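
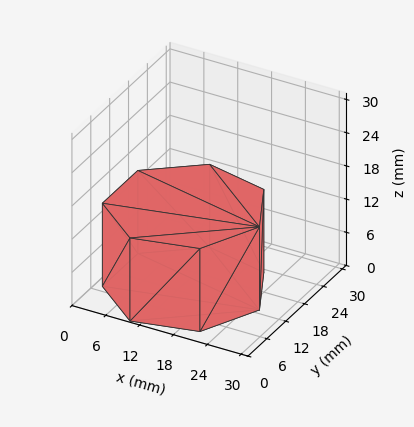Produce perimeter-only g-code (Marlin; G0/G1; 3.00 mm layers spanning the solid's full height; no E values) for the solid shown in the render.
Reading the render: the shape is a regular 7-sided prism (a cylinder approximated with 7 flat sides), circumscribed radius ≈ 13 mm, height ≈ 15 mm (dimensions read to the nearest mm from the axis ticks). For the g-code, the solid's height is divided into equal slices at the stated Δz and each level perimeter traced with G1 moves after a G0 lift.

; perimeter-only toolpath
G21 ; units = mm
G90 ; absolute positioning
G28 ; home
; layer 1
G0 Z3.00
G0 X26.00 Y13.00
G1 X21.11 Y23.16
G1 X10.11 Y25.67
G1 X1.29 Y18.64
G1 X1.29 Y7.36
G1 X10.11 Y0.33
G1 X21.11 Y2.84
G1 X26.00 Y13.00
; layer 2
G0 Z6.00
G0 X26.00 Y13.00
G1 X21.11 Y23.16
G1 X10.11 Y25.67
G1 X1.29 Y18.64
G1 X1.29 Y7.36
G1 X10.11 Y0.33
G1 X21.11 Y2.84
G1 X26.00 Y13.00
; layer 3
G0 Z9.00
G0 X26.00 Y13.00
G1 X21.11 Y23.16
G1 X10.11 Y25.67
G1 X1.29 Y18.64
G1 X1.29 Y7.36
G1 X10.11 Y0.33
G1 X21.11 Y2.84
G1 X26.00 Y13.00
; layer 4
G0 Z12.00
G0 X26.00 Y13.00
G1 X21.11 Y23.16
G1 X10.11 Y25.67
G1 X1.29 Y18.64
G1 X1.29 Y7.36
G1 X10.11 Y0.33
G1 X21.11 Y2.84
G1 X26.00 Y13.00
; layer 5
G0 Z15.00
G0 X26.00 Y13.00
G1 X21.11 Y23.16
G1 X10.11 Y25.67
G1 X1.29 Y18.64
G1 X1.29 Y7.36
G1 X10.11 Y0.33
G1 X21.11 Y2.84
G1 X26.00 Y13.00
M2 ; end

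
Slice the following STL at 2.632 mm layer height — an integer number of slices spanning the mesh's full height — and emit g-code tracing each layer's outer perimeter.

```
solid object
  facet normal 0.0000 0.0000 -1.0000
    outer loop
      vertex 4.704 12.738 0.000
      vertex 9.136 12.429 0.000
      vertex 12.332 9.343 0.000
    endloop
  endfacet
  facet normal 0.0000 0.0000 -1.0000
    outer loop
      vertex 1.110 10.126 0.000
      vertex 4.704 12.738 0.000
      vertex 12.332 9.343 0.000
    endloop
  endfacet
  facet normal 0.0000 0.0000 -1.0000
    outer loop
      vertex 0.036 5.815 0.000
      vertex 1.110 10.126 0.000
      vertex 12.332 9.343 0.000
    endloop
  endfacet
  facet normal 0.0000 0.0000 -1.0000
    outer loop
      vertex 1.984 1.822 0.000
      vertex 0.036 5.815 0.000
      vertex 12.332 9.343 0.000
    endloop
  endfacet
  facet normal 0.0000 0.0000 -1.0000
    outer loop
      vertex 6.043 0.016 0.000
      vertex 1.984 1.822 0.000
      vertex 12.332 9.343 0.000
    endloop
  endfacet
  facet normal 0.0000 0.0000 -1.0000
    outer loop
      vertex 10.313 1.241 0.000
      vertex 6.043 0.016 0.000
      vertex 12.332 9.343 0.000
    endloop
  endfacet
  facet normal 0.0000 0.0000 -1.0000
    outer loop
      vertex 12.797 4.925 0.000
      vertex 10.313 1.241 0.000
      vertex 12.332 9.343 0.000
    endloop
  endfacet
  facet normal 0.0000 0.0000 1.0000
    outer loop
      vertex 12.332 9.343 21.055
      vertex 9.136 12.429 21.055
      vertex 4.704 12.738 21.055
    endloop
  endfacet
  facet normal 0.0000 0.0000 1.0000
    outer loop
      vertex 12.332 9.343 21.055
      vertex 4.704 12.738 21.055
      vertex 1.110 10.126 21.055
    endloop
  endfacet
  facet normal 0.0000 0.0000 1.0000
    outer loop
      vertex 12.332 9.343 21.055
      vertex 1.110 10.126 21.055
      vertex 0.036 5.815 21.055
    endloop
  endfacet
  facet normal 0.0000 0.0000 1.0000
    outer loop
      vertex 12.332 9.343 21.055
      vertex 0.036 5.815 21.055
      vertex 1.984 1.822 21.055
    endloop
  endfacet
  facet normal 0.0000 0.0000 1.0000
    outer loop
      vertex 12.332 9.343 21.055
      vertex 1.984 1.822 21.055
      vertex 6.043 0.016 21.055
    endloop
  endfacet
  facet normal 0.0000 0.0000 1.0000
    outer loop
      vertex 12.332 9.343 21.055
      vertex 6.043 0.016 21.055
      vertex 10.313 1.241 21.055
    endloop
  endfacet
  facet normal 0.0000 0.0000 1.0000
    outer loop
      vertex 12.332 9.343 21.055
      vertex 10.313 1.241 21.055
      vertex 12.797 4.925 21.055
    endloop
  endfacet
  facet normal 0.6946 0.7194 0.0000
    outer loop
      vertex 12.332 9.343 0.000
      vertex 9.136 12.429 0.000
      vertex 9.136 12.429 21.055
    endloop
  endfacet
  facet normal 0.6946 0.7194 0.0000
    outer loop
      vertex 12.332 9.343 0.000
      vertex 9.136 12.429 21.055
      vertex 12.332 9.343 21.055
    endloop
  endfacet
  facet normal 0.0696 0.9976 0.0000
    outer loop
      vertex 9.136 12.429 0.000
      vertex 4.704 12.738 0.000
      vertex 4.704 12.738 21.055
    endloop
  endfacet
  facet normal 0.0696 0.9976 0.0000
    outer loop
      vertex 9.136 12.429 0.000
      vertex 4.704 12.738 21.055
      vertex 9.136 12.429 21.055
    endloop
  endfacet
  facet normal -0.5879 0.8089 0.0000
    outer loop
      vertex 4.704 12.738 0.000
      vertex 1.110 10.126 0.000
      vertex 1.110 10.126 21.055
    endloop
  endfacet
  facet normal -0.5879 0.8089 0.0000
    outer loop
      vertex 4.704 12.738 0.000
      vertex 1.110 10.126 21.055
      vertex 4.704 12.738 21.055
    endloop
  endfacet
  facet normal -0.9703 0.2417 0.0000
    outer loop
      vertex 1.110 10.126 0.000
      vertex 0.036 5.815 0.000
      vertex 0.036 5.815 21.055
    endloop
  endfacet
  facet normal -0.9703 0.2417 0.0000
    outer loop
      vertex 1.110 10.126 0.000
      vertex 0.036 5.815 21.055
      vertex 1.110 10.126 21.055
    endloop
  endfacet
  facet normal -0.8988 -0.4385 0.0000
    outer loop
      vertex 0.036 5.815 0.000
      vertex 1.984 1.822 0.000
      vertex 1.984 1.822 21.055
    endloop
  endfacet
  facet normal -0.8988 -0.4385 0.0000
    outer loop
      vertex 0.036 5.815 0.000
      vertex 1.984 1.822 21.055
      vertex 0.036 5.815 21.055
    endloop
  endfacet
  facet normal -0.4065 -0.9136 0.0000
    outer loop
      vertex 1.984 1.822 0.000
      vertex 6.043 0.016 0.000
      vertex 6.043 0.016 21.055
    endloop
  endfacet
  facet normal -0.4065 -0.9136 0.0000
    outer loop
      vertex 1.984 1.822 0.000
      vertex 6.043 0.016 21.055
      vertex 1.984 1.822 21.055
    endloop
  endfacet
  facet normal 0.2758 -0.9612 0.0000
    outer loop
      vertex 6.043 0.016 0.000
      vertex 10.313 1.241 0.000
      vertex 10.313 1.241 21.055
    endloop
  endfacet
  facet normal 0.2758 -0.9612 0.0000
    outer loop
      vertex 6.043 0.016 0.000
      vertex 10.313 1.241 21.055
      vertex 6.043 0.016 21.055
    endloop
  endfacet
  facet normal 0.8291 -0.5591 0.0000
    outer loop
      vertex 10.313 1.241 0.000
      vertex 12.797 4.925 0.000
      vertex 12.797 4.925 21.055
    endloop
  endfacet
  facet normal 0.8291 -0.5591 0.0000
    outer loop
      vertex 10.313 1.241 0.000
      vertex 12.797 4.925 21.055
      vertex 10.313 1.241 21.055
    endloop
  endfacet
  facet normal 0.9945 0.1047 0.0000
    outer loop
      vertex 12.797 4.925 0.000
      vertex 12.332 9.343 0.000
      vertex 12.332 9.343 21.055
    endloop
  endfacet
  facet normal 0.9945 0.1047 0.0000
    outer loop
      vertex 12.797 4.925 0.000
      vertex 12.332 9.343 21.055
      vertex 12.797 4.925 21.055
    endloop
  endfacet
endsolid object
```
; perimeter-only toolpath
G21 ; units = mm
G90 ; absolute positioning
G28 ; home
; layer 1
G0 Z2.632
G0 X12.332 Y9.343
G1 X9.136 Y12.429
G1 X4.704 Y12.738
G1 X1.110 Y10.126
G1 X0.036 Y5.815
G1 X1.984 Y1.822
G1 X6.043 Y0.016
G1 X10.313 Y1.241
G1 X12.797 Y4.925
G1 X12.332 Y9.343
; layer 2
G0 Z5.264
G0 X12.332 Y9.343
G1 X9.136 Y12.429
G1 X4.704 Y12.738
G1 X1.110 Y10.126
G1 X0.036 Y5.815
G1 X1.984 Y1.822
G1 X6.043 Y0.016
G1 X10.313 Y1.241
G1 X12.797 Y4.925
G1 X12.332 Y9.343
; layer 3
G0 Z7.896
G0 X12.332 Y9.343
G1 X9.136 Y12.429
G1 X4.704 Y12.738
G1 X1.110 Y10.126
G1 X0.036 Y5.815
G1 X1.984 Y1.822
G1 X6.043 Y0.016
G1 X10.313 Y1.241
G1 X12.797 Y4.925
G1 X12.332 Y9.343
; layer 4
G0 Z10.527
G0 X12.332 Y9.343
G1 X9.136 Y12.429
G1 X4.704 Y12.738
G1 X1.110 Y10.126
G1 X0.036 Y5.815
G1 X1.984 Y1.822
G1 X6.043 Y0.016
G1 X10.313 Y1.241
G1 X12.797 Y4.925
G1 X12.332 Y9.343
; layer 5
G0 Z13.159
G0 X12.332 Y9.343
G1 X9.136 Y12.429
G1 X4.704 Y12.738
G1 X1.110 Y10.126
G1 X0.036 Y5.815
G1 X1.984 Y1.822
G1 X6.043 Y0.016
G1 X10.313 Y1.241
G1 X12.797 Y4.925
G1 X12.332 Y9.343
; layer 6
G0 Z15.791
G0 X12.332 Y9.343
G1 X9.136 Y12.429
G1 X4.704 Y12.738
G1 X1.110 Y10.126
G1 X0.036 Y5.815
G1 X1.984 Y1.822
G1 X6.043 Y0.016
G1 X10.313 Y1.241
G1 X12.797 Y4.925
G1 X12.332 Y9.343
; layer 7
G0 Z18.423
G0 X12.332 Y9.343
G1 X9.136 Y12.429
G1 X4.704 Y12.738
G1 X1.110 Y10.126
G1 X0.036 Y5.815
G1 X1.984 Y1.822
G1 X6.043 Y0.016
G1 X10.313 Y1.241
G1 X12.797 Y4.925
G1 X12.332 Y9.343
; layer 8
G0 Z21.055
G0 X12.332 Y9.343
G1 X9.136 Y12.429
G1 X4.704 Y12.738
G1 X1.110 Y10.126
G1 X0.036 Y5.815
G1 X1.984 Y1.822
G1 X6.043 Y0.016
G1 X10.313 Y1.241
G1 X12.797 Y4.925
G1 X12.332 Y9.343
M2 ; end

The solid is a regular 9-sided prism (a cylinder approximated with 9 flat sides), circumscribed radius ≈ 6.5 mm, height ≈ 21.1 mm. Slicing at Δz = 2.632 mm — 8 equal slices spanning the solid's height, so layer i sits at z = i·h/8 — gives 8 non-empty perimeters. Each is a 9-segment closed polygon; G0 lifts to the layer z and rapids to the start vertex, then G1 traces the edges.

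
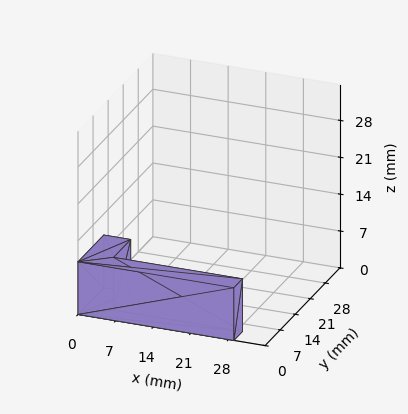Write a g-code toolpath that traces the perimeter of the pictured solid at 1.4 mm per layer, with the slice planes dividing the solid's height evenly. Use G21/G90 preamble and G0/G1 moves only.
Reading the render: the shape is an L-shaped prism: outer 29 × 12 mm, arm thicknesses ≈ 4 mm (horizontal) and 5 mm (vertical), extruded 10 mm in z (dimensions read to the nearest mm from the axis ticks). For the g-code, the solid's height is divided into equal slices at the stated Δz and each level perimeter traced with G1 moves after a G0 lift.

; perimeter-only toolpath
G21 ; units = mm
G90 ; absolute positioning
G28 ; home
; layer 1
G0 Z1.4
G0 X0.0 Y0.0
G1 X29.0 Y0.0
G1 X29.0 Y4.0
G1 X5.0 Y4.0
G1 X5.0 Y12.0
G1 X0.0 Y12.0
G1 X0.0 Y0.0
; layer 2
G0 Z2.9
G0 X0.0 Y0.0
G1 X29.0 Y0.0
G1 X29.0 Y4.0
G1 X5.0 Y4.0
G1 X5.0 Y12.0
G1 X0.0 Y12.0
G1 X0.0 Y0.0
; layer 3
G0 Z4.3
G0 X0.0 Y0.0
G1 X29.0 Y0.0
G1 X29.0 Y4.0
G1 X5.0 Y4.0
G1 X5.0 Y12.0
G1 X0.0 Y12.0
G1 X0.0 Y0.0
; layer 4
G0 Z5.7
G0 X0.0 Y0.0
G1 X29.0 Y0.0
G1 X29.0 Y4.0
G1 X5.0 Y4.0
G1 X5.0 Y12.0
G1 X0.0 Y12.0
G1 X0.0 Y0.0
; layer 5
G0 Z7.1
G0 X0.0 Y0.0
G1 X29.0 Y0.0
G1 X29.0 Y4.0
G1 X5.0 Y4.0
G1 X5.0 Y12.0
G1 X0.0 Y12.0
G1 X0.0 Y0.0
; layer 6
G0 Z8.6
G0 X0.0 Y0.0
G1 X29.0 Y0.0
G1 X29.0 Y4.0
G1 X5.0 Y4.0
G1 X5.0 Y12.0
G1 X0.0 Y12.0
G1 X0.0 Y0.0
; layer 7
G0 Z10.0
G0 X0.0 Y0.0
G1 X29.0 Y0.0
G1 X29.0 Y4.0
G1 X5.0 Y4.0
G1 X5.0 Y12.0
G1 X0.0 Y12.0
G1 X0.0 Y0.0
M2 ; end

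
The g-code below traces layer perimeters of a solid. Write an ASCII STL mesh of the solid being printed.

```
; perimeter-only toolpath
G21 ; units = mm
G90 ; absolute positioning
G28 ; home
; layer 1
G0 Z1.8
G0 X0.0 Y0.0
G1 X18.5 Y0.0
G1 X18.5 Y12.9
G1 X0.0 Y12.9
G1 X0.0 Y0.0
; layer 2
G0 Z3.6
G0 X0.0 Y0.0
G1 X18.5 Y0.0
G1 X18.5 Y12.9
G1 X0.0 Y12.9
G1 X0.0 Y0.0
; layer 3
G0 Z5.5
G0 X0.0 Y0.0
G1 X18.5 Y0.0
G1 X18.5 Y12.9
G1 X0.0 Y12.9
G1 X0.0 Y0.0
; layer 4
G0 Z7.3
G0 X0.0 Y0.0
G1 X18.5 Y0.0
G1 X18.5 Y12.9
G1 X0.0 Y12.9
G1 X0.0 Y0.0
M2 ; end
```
solid part
  facet normal 0.0000 0.0000 -1.0000
    outer loop
      vertex 18.5 12.9 0.0
      vertex 18.5 0.0 0.0
      vertex 0.0 0.0 0.0
    endloop
  endfacet
  facet normal 0.0000 0.0000 -1.0000
    outer loop
      vertex 0.0 12.9 0.0
      vertex 18.5 12.9 0.0
      vertex 0.0 0.0 0.0
    endloop
  endfacet
  facet normal 0.0000 0.0000 1.0000
    outer loop
      vertex 0.0 0.0 7.3
      vertex 18.5 0.0 7.3
      vertex 18.5 12.9 7.3
    endloop
  endfacet
  facet normal 0.0000 0.0000 1.0000
    outer loop
      vertex 0.0 0.0 7.3
      vertex 18.5 12.9 7.3
      vertex 0.0 12.9 7.3
    endloop
  endfacet
  facet normal 0.0000 -1.0000 0.0000
    outer loop
      vertex 0.0 0.0 0.0
      vertex 18.5 0.0 0.0
      vertex 18.5 0.0 7.3
    endloop
  endfacet
  facet normal 0.0000 -1.0000 0.0000
    outer loop
      vertex 0.0 0.0 0.0
      vertex 18.5 0.0 7.3
      vertex 0.0 0.0 7.3
    endloop
  endfacet
  facet normal 0.0000 1.0000 0.0000
    outer loop
      vertex 18.5 12.9 7.3
      vertex 18.5 12.9 0.0
      vertex 0.0 12.9 0.0
    endloop
  endfacet
  facet normal 0.0000 1.0000 0.0000
    outer loop
      vertex 0.0 12.9 7.3
      vertex 18.5 12.9 7.3
      vertex 0.0 12.9 0.0
    endloop
  endfacet
  facet normal -1.0000 0.0000 0.0000
    outer loop
      vertex 0.0 12.9 7.3
      vertex 0.0 12.9 0.0
      vertex 0.0 0.0 0.0
    endloop
  endfacet
  facet normal -1.0000 0.0000 0.0000
    outer loop
      vertex 0.0 0.0 7.3
      vertex 0.0 12.9 7.3
      vertex 0.0 0.0 0.0
    endloop
  endfacet
  facet normal 1.0000 0.0000 0.0000
    outer loop
      vertex 18.5 0.0 0.0
      vertex 18.5 12.9 0.0
      vertex 18.5 12.9 7.3
    endloop
  endfacet
  facet normal 1.0000 0.0000 0.0000
    outer loop
      vertex 18.5 0.0 0.0
      vertex 18.5 12.9 7.3
      vertex 18.5 0.0 7.3
    endloop
  endfacet
endsolid part

The G0 Z moves step by Δz≈1.8 mm. Every layer's G1 loop is the same polygon, so the solid is a straight extrusion of it from z=0 to z≈7.3. Closing with flat bottom and top caps and triangulating gives 12 facets — a rectangular box, roughly 18.5 × 12.9 mm footprint and 7.3 mm tall.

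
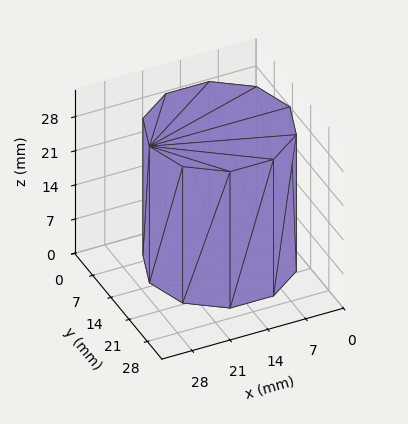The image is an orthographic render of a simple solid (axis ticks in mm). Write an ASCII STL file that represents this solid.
Reading the render: the shape is a regular 10-sided prism (a cylinder approximated with 10 flat sides), circumscribed radius ≈ 13 mm, height ≈ 28 mm (dimensions read to the nearest mm from the axis ticks). For the STL, each face is triangulated and given an outward normal.

solid part
  facet normal 0.0000 0.0000 -1.0000
    outer loop
      vertex 17.017 25.364 0.000
      vertex 23.517 20.641 0.000
      vertex 26.000 13.000 0.000
    endloop
  endfacet
  facet normal 0.0000 0.0000 -1.0000
    outer loop
      vertex 8.983 25.364 0.000
      vertex 17.017 25.364 0.000
      vertex 26.000 13.000 0.000
    endloop
  endfacet
  facet normal 0.0000 0.0000 -1.0000
    outer loop
      vertex 2.483 20.641 0.000
      vertex 8.983 25.364 0.000
      vertex 26.000 13.000 0.000
    endloop
  endfacet
  facet normal 0.0000 0.0000 -1.0000
    outer loop
      vertex 0.000 13.000 0.000
      vertex 2.483 20.641 0.000
      vertex 26.000 13.000 0.000
    endloop
  endfacet
  facet normal 0.0000 0.0000 -1.0000
    outer loop
      vertex 2.483 5.359 0.000
      vertex 0.000 13.000 0.000
      vertex 26.000 13.000 0.000
    endloop
  endfacet
  facet normal 0.0000 0.0000 -1.0000
    outer loop
      vertex 8.983 0.636 0.000
      vertex 2.483 5.359 0.000
      vertex 26.000 13.000 0.000
    endloop
  endfacet
  facet normal 0.0000 0.0000 -1.0000
    outer loop
      vertex 17.017 0.636 0.000
      vertex 8.983 0.636 0.000
      vertex 26.000 13.000 0.000
    endloop
  endfacet
  facet normal 0.0000 0.0000 -1.0000
    outer loop
      vertex 23.517 5.359 0.000
      vertex 17.017 0.636 0.000
      vertex 26.000 13.000 0.000
    endloop
  endfacet
  facet normal 0.0000 0.0000 1.0000
    outer loop
      vertex 26.000 13.000 28.000
      vertex 23.517 20.641 28.000
      vertex 17.017 25.364 28.000
    endloop
  endfacet
  facet normal 0.0000 0.0000 1.0000
    outer loop
      vertex 26.000 13.000 28.000
      vertex 17.017 25.364 28.000
      vertex 8.983 25.364 28.000
    endloop
  endfacet
  facet normal 0.0000 0.0000 1.0000
    outer loop
      vertex 26.000 13.000 28.000
      vertex 8.983 25.364 28.000
      vertex 2.483 20.641 28.000
    endloop
  endfacet
  facet normal 0.0000 0.0000 1.0000
    outer loop
      vertex 26.000 13.000 28.000
      vertex 2.483 20.641 28.000
      vertex 0.000 13.000 28.000
    endloop
  endfacet
  facet normal 0.0000 0.0000 1.0000
    outer loop
      vertex 26.000 13.000 28.000
      vertex 0.000 13.000 28.000
      vertex 2.483 5.359 28.000
    endloop
  endfacet
  facet normal 0.0000 0.0000 1.0000
    outer loop
      vertex 26.000 13.000 28.000
      vertex 2.483 5.359 28.000
      vertex 8.983 0.636 28.000
    endloop
  endfacet
  facet normal 0.0000 0.0000 1.0000
    outer loop
      vertex 26.000 13.000 28.000
      vertex 8.983 0.636 28.000
      vertex 17.017 0.636 28.000
    endloop
  endfacet
  facet normal 0.0000 0.0000 1.0000
    outer loop
      vertex 26.000 13.000 28.000
      vertex 17.017 0.636 28.000
      vertex 23.517 5.359 28.000
    endloop
  endfacet
  facet normal 0.9510 0.3090 0.0000
    outer loop
      vertex 26.000 13.000 0.000
      vertex 23.517 20.641 0.000
      vertex 23.517 20.641 28.000
    endloop
  endfacet
  facet normal 0.9510 0.3090 0.0000
    outer loop
      vertex 26.000 13.000 0.000
      vertex 23.517 20.641 28.000
      vertex 26.000 13.000 28.000
    endloop
  endfacet
  facet normal 0.5878 0.8090 0.0000
    outer loop
      vertex 23.517 20.641 0.000
      vertex 17.017 25.364 0.000
      vertex 17.017 25.364 28.000
    endloop
  endfacet
  facet normal 0.5878 0.8090 0.0000
    outer loop
      vertex 23.517 20.641 0.000
      vertex 17.017 25.364 28.000
      vertex 23.517 20.641 28.000
    endloop
  endfacet
  facet normal 0.0000 1.0000 0.0000
    outer loop
      vertex 17.017 25.364 0.000
      vertex 8.983 25.364 0.000
      vertex 8.983 25.364 28.000
    endloop
  endfacet
  facet normal 0.0000 1.0000 0.0000
    outer loop
      vertex 17.017 25.364 0.000
      vertex 8.983 25.364 28.000
      vertex 17.017 25.364 28.000
    endloop
  endfacet
  facet normal -0.5878 0.8090 0.0000
    outer loop
      vertex 8.983 25.364 0.000
      vertex 2.483 20.641 0.000
      vertex 2.483 20.641 28.000
    endloop
  endfacet
  facet normal -0.5878 0.8090 0.0000
    outer loop
      vertex 8.983 25.364 0.000
      vertex 2.483 20.641 28.000
      vertex 8.983 25.364 28.000
    endloop
  endfacet
  facet normal -0.9510 0.3090 0.0000
    outer loop
      vertex 2.483 20.641 0.000
      vertex 0.000 13.000 0.000
      vertex 0.000 13.000 28.000
    endloop
  endfacet
  facet normal -0.9510 0.3090 0.0000
    outer loop
      vertex 2.483 20.641 0.000
      vertex 0.000 13.000 28.000
      vertex 2.483 20.641 28.000
    endloop
  endfacet
  facet normal -0.9510 -0.3090 0.0000
    outer loop
      vertex 0.000 13.000 0.000
      vertex 2.483 5.359 0.000
      vertex 2.483 5.359 28.000
    endloop
  endfacet
  facet normal -0.9510 -0.3090 0.0000
    outer loop
      vertex 0.000 13.000 0.000
      vertex 2.483 5.359 28.000
      vertex 0.000 13.000 28.000
    endloop
  endfacet
  facet normal -0.5878 -0.8090 0.0000
    outer loop
      vertex 2.483 5.359 0.000
      vertex 8.983 0.636 0.000
      vertex 8.983 0.636 28.000
    endloop
  endfacet
  facet normal -0.5878 -0.8090 0.0000
    outer loop
      vertex 2.483 5.359 0.000
      vertex 8.983 0.636 28.000
      vertex 2.483 5.359 28.000
    endloop
  endfacet
  facet normal 0.0000 -1.0000 0.0000
    outer loop
      vertex 8.983 0.636 0.000
      vertex 17.017 0.636 0.000
      vertex 17.017 0.636 28.000
    endloop
  endfacet
  facet normal 0.0000 -1.0000 0.0000
    outer loop
      vertex 8.983 0.636 0.000
      vertex 17.017 0.636 28.000
      vertex 8.983 0.636 28.000
    endloop
  endfacet
  facet normal 0.5878 -0.8090 0.0000
    outer loop
      vertex 17.017 0.636 0.000
      vertex 23.517 5.359 0.000
      vertex 23.517 5.359 28.000
    endloop
  endfacet
  facet normal 0.5878 -0.8090 0.0000
    outer loop
      vertex 17.017 0.636 0.000
      vertex 23.517 5.359 28.000
      vertex 17.017 0.636 28.000
    endloop
  endfacet
  facet normal 0.9510 -0.3090 0.0000
    outer loop
      vertex 23.517 5.359 0.000
      vertex 26.000 13.000 0.000
      vertex 26.000 13.000 28.000
    endloop
  endfacet
  facet normal 0.9510 -0.3090 0.0000
    outer loop
      vertex 23.517 5.359 0.000
      vertex 26.000 13.000 28.000
      vertex 23.517 5.359 28.000
    endloop
  endfacet
endsolid part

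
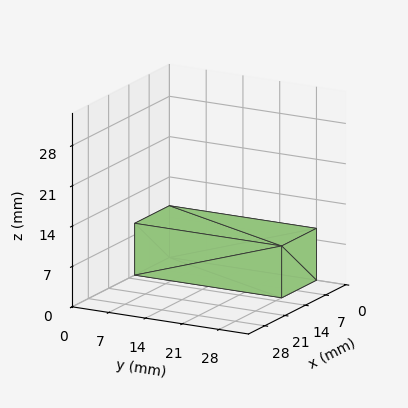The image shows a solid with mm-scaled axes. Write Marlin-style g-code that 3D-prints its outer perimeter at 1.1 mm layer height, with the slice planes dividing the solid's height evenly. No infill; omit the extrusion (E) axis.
Reading the render: the shape is a rectangular box, roughly 12 × 28 mm footprint and 9 mm tall (dimensions read to the nearest mm from the axis ticks). For the g-code, the solid's height is divided into equal slices at the stated Δz and each level perimeter traced with G1 moves after a G0 lift.

; perimeter-only toolpath
G21 ; units = mm
G90 ; absolute positioning
G28 ; home
; layer 1
G0 Z1.1
G0 X0.0 Y0.0
G1 X12.0 Y0.0
G1 X12.0 Y28.0
G1 X0.0 Y28.0
G1 X0.0 Y0.0
; layer 2
G0 Z2.2
G0 X0.0 Y0.0
G1 X12.0 Y0.0
G1 X12.0 Y28.0
G1 X0.0 Y28.0
G1 X0.0 Y0.0
; layer 3
G0 Z3.4
G0 X0.0 Y0.0
G1 X12.0 Y0.0
G1 X12.0 Y28.0
G1 X0.0 Y28.0
G1 X0.0 Y0.0
; layer 4
G0 Z4.5
G0 X0.0 Y0.0
G1 X12.0 Y0.0
G1 X12.0 Y28.0
G1 X0.0 Y28.0
G1 X0.0 Y0.0
; layer 5
G0 Z5.6
G0 X0.0 Y0.0
G1 X12.0 Y0.0
G1 X12.0 Y28.0
G1 X0.0 Y28.0
G1 X0.0 Y0.0
; layer 6
G0 Z6.8
G0 X0.0 Y0.0
G1 X12.0 Y0.0
G1 X12.0 Y28.0
G1 X0.0 Y28.0
G1 X0.0 Y0.0
; layer 7
G0 Z7.9
G0 X0.0 Y0.0
G1 X12.0 Y0.0
G1 X12.0 Y28.0
G1 X0.0 Y28.0
G1 X0.0 Y0.0
; layer 8
G0 Z9.0
G0 X0.0 Y0.0
G1 X12.0 Y0.0
G1 X12.0 Y28.0
G1 X0.0 Y28.0
G1 X0.0 Y0.0
M2 ; end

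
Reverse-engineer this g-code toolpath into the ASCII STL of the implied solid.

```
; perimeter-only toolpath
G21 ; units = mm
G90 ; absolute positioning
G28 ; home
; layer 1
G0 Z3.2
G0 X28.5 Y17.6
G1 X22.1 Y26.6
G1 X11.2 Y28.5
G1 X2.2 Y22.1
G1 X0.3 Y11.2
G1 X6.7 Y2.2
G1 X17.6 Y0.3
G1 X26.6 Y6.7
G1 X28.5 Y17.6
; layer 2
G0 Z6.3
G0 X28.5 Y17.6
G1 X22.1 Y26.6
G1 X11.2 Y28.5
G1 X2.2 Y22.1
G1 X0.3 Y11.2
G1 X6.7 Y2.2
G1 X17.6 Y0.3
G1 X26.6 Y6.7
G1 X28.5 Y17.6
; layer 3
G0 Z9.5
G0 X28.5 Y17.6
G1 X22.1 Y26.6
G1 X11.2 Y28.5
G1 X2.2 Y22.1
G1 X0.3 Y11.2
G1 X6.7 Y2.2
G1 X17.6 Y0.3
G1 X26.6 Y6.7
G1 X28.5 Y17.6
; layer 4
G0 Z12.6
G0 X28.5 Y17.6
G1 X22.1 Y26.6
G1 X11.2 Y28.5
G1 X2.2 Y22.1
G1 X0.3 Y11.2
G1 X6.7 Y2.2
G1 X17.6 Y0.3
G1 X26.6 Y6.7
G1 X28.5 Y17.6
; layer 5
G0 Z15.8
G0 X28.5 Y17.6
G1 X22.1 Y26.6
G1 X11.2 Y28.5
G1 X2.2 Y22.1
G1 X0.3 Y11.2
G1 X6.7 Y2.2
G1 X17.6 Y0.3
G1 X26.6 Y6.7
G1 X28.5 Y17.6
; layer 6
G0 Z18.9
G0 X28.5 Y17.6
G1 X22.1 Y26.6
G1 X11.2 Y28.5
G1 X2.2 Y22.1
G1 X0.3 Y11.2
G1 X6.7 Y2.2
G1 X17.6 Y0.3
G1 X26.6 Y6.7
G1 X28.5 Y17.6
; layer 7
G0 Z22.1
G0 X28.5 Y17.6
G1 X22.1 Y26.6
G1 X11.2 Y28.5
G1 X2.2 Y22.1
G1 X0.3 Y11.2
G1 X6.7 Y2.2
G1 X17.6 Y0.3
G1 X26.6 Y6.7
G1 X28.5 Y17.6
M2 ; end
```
solid part
  facet normal 0.0000 0.0000 -1.0000
    outer loop
      vertex 11.2 28.5 0.0
      vertex 22.1 26.6 0.0
      vertex 28.5 17.6 0.0
    endloop
  endfacet
  facet normal 0.0000 0.0000 -1.0000
    outer loop
      vertex 2.2 22.1 0.0
      vertex 11.2 28.5 0.0
      vertex 28.5 17.6 0.0
    endloop
  endfacet
  facet normal 0.0000 0.0000 -1.0000
    outer loop
      vertex 0.3 11.2 0.0
      vertex 2.2 22.1 0.0
      vertex 28.5 17.6 0.0
    endloop
  endfacet
  facet normal 0.0000 0.0000 -1.0000
    outer loop
      vertex 6.7 2.2 0.0
      vertex 0.3 11.2 0.0
      vertex 28.5 17.6 0.0
    endloop
  endfacet
  facet normal 0.0000 0.0000 -1.0000
    outer loop
      vertex 17.6 0.3 0.0
      vertex 6.7 2.2 0.0
      vertex 28.5 17.6 0.0
    endloop
  endfacet
  facet normal 0.0000 0.0000 -1.0000
    outer loop
      vertex 26.6 6.7 0.0
      vertex 17.6 0.3 0.0
      vertex 28.5 17.6 0.0
    endloop
  endfacet
  facet normal 0.0000 0.0000 1.0000
    outer loop
      vertex 28.5 17.6 22.1
      vertex 22.1 26.6 22.1
      vertex 11.2 28.5 22.1
    endloop
  endfacet
  facet normal 0.0000 0.0000 1.0000
    outer loop
      vertex 28.5 17.6 22.1
      vertex 11.2 28.5 22.1
      vertex 2.2 22.1 22.1
    endloop
  endfacet
  facet normal 0.0000 0.0000 1.0000
    outer loop
      vertex 28.5 17.6 22.1
      vertex 2.2 22.1 22.1
      vertex 0.3 11.2 22.1
    endloop
  endfacet
  facet normal 0.0000 0.0000 1.0000
    outer loop
      vertex 28.5 17.6 22.1
      vertex 0.3 11.2 22.1
      vertex 6.7 2.2 22.1
    endloop
  endfacet
  facet normal 0.0000 0.0000 1.0000
    outer loop
      vertex 28.5 17.6 22.1
      vertex 6.7 2.2 22.1
      vertex 17.6 0.3 22.1
    endloop
  endfacet
  facet normal 0.0000 0.0000 1.0000
    outer loop
      vertex 28.5 17.6 22.1
      vertex 17.6 0.3 22.1
      vertex 26.6 6.7 22.1
    endloop
  endfacet
  facet normal 0.8150 0.5795 0.0000
    outer loop
      vertex 28.5 17.6 0.0
      vertex 22.1 26.6 0.0
      vertex 22.1 26.6 22.1
    endloop
  endfacet
  facet normal 0.8150 0.5795 0.0000
    outer loop
      vertex 28.5 17.6 0.0
      vertex 22.1 26.6 22.1
      vertex 28.5 17.6 22.1
    endloop
  endfacet
  facet normal 0.1717 0.9851 0.0000
    outer loop
      vertex 22.1 26.6 0.0
      vertex 11.2 28.5 0.0
      vertex 11.2 28.5 22.1
    endloop
  endfacet
  facet normal 0.1717 0.9851 0.0000
    outer loop
      vertex 22.1 26.6 0.0
      vertex 11.2 28.5 22.1
      vertex 22.1 26.6 22.1
    endloop
  endfacet
  facet normal -0.5795 0.8150 0.0000
    outer loop
      vertex 11.2 28.5 0.0
      vertex 2.2 22.1 0.0
      vertex 2.2 22.1 22.1
    endloop
  endfacet
  facet normal -0.5795 0.8150 0.0000
    outer loop
      vertex 11.2 28.5 0.0
      vertex 2.2 22.1 22.1
      vertex 11.2 28.5 22.1
    endloop
  endfacet
  facet normal -0.9851 0.1717 0.0000
    outer loop
      vertex 2.2 22.1 0.0
      vertex 0.3 11.2 0.0
      vertex 0.3 11.2 22.1
    endloop
  endfacet
  facet normal -0.9851 0.1717 0.0000
    outer loop
      vertex 2.2 22.1 0.0
      vertex 0.3 11.2 22.1
      vertex 2.2 22.1 22.1
    endloop
  endfacet
  facet normal -0.8150 -0.5795 0.0000
    outer loop
      vertex 0.3 11.2 0.0
      vertex 6.7 2.2 0.0
      vertex 6.7 2.2 22.1
    endloop
  endfacet
  facet normal -0.8150 -0.5795 0.0000
    outer loop
      vertex 0.3 11.2 0.0
      vertex 6.7 2.2 22.1
      vertex 0.3 11.2 22.1
    endloop
  endfacet
  facet normal -0.1717 -0.9851 0.0000
    outer loop
      vertex 6.7 2.2 0.0
      vertex 17.6 0.3 0.0
      vertex 17.6 0.3 22.1
    endloop
  endfacet
  facet normal -0.1717 -0.9851 0.0000
    outer loop
      vertex 6.7 2.2 0.0
      vertex 17.6 0.3 22.1
      vertex 6.7 2.2 22.1
    endloop
  endfacet
  facet normal 0.5795 -0.8150 0.0000
    outer loop
      vertex 17.6 0.3 0.0
      vertex 26.6 6.7 0.0
      vertex 26.6 6.7 22.1
    endloop
  endfacet
  facet normal 0.5795 -0.8150 0.0000
    outer loop
      vertex 17.6 0.3 0.0
      vertex 26.6 6.7 22.1
      vertex 17.6 0.3 22.1
    endloop
  endfacet
  facet normal 0.9851 -0.1717 0.0000
    outer loop
      vertex 26.6 6.7 0.0
      vertex 28.5 17.6 0.0
      vertex 28.5 17.6 22.1
    endloop
  endfacet
  facet normal 0.9851 -0.1717 0.0000
    outer loop
      vertex 26.6 6.7 0.0
      vertex 28.5 17.6 22.1
      vertex 26.6 6.7 22.1
    endloop
  endfacet
endsolid part

The G0 Z moves step by Δz≈3.2 mm. Every layer's G1 loop is the same polygon, so the solid is a straight extrusion of it from z=0 to z≈22.1. Closing with flat bottom and top caps and triangulating gives 28 facets — a regular 8-sided prism (a cylinder approximated with 8 flat sides), circumscribed radius ≈ 14.4 mm, height ≈ 22.1 mm.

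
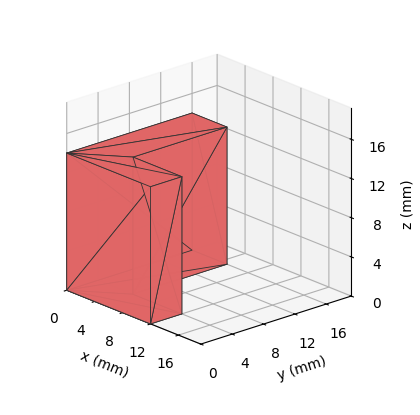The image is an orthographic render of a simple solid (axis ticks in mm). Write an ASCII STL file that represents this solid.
Reading the render: the shape is an L-shaped prism: outer 12 × 16 mm, arm thicknesses ≈ 4 mm (horizontal) and 5 mm (vertical), extruded 14 mm in z (dimensions read to the nearest mm from the axis ticks). For the STL, each face is triangulated and given an outward normal.

solid part
  facet normal 0.0000 0.0000 -1.0000
    outer loop
      vertex 12.000 4.000 0.000
      vertex 12.000 0.000 0.000
      vertex 0.000 0.000 0.000
    endloop
  endfacet
  facet normal 0.0000 0.0000 -1.0000
    outer loop
      vertex 5.000 4.000 0.000
      vertex 12.000 4.000 0.000
      vertex 0.000 0.000 0.000
    endloop
  endfacet
  facet normal 0.0000 0.0000 -1.0000
    outer loop
      vertex 5.000 16.000 0.000
      vertex 5.000 4.000 0.000
      vertex 0.000 0.000 0.000
    endloop
  endfacet
  facet normal 0.0000 0.0000 -1.0000
    outer loop
      vertex 0.000 16.000 0.000
      vertex 5.000 16.000 0.000
      vertex 0.000 0.000 0.000
    endloop
  endfacet
  facet normal 0.0000 0.0000 1.0000
    outer loop
      vertex 0.000 0.000 14.000
      vertex 12.000 0.000 14.000
      vertex 12.000 4.000 14.000
    endloop
  endfacet
  facet normal 0.0000 0.0000 1.0000
    outer loop
      vertex 0.000 0.000 14.000
      vertex 12.000 4.000 14.000
      vertex 5.000 4.000 14.000
    endloop
  endfacet
  facet normal 0.0000 0.0000 1.0000
    outer loop
      vertex 0.000 0.000 14.000
      vertex 5.000 4.000 14.000
      vertex 5.000 16.000 14.000
    endloop
  endfacet
  facet normal 0.0000 0.0000 1.0000
    outer loop
      vertex 0.000 0.000 14.000
      vertex 5.000 16.000 14.000
      vertex 0.000 16.000 14.000
    endloop
  endfacet
  facet normal 0.0000 -1.0000 0.0000
    outer loop
      vertex 0.000 0.000 0.000
      vertex 12.000 0.000 0.000
      vertex 12.000 0.000 14.000
    endloop
  endfacet
  facet normal 0.0000 -1.0000 0.0000
    outer loop
      vertex 0.000 0.000 0.000
      vertex 12.000 0.000 14.000
      vertex 0.000 0.000 14.000
    endloop
  endfacet
  facet normal 1.0000 0.0000 0.0000
    outer loop
      vertex 12.000 0.000 0.000
      vertex 12.000 4.000 0.000
      vertex 12.000 4.000 14.000
    endloop
  endfacet
  facet normal 1.0000 0.0000 0.0000
    outer loop
      vertex 12.000 0.000 0.000
      vertex 12.000 4.000 14.000
      vertex 12.000 0.000 14.000
    endloop
  endfacet
  facet normal 0.0000 1.0000 0.0000
    outer loop
      vertex 12.000 4.000 0.000
      vertex 5.000 4.000 0.000
      vertex 5.000 4.000 14.000
    endloop
  endfacet
  facet normal 0.0000 1.0000 0.0000
    outer loop
      vertex 12.000 4.000 0.000
      vertex 5.000 4.000 14.000
      vertex 12.000 4.000 14.000
    endloop
  endfacet
  facet normal 1.0000 0.0000 0.0000
    outer loop
      vertex 5.000 4.000 0.000
      vertex 5.000 16.000 0.000
      vertex 5.000 16.000 14.000
    endloop
  endfacet
  facet normal 1.0000 0.0000 0.0000
    outer loop
      vertex 5.000 4.000 0.000
      vertex 5.000 16.000 14.000
      vertex 5.000 4.000 14.000
    endloop
  endfacet
  facet normal 0.0000 1.0000 0.0000
    outer loop
      vertex 5.000 16.000 0.000
      vertex 0.000 16.000 0.000
      vertex 0.000 16.000 14.000
    endloop
  endfacet
  facet normal 0.0000 1.0000 0.0000
    outer loop
      vertex 5.000 16.000 0.000
      vertex 0.000 16.000 14.000
      vertex 5.000 16.000 14.000
    endloop
  endfacet
  facet normal -1.0000 0.0000 0.0000
    outer loop
      vertex 0.000 16.000 0.000
      vertex 0.000 0.000 0.000
      vertex 0.000 0.000 14.000
    endloop
  endfacet
  facet normal -1.0000 0.0000 0.0000
    outer loop
      vertex 0.000 16.000 0.000
      vertex 0.000 0.000 14.000
      vertex 0.000 16.000 14.000
    endloop
  endfacet
endsolid part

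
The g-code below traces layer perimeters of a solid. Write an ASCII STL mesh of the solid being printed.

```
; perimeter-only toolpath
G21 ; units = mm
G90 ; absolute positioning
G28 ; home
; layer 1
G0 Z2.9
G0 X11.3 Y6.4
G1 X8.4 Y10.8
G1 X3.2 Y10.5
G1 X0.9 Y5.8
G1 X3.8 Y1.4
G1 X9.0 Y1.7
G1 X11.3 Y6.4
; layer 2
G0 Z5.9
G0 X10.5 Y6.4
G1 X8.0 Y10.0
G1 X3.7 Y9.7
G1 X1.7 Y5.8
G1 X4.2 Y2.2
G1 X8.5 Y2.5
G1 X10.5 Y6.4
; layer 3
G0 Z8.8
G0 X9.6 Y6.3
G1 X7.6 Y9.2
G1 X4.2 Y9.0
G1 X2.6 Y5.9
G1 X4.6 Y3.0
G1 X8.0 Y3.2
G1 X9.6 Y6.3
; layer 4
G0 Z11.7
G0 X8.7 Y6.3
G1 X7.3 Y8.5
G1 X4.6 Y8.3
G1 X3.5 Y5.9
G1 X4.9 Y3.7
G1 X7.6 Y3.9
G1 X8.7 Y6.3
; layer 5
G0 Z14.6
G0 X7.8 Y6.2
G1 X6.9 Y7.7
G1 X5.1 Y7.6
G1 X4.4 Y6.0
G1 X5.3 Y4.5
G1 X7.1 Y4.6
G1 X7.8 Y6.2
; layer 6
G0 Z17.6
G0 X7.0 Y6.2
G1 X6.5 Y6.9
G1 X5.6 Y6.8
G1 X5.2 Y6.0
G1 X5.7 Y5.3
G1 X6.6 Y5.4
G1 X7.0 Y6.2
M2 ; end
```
solid part
  facet normal 0.0000 0.0000 -1.0000
    outer loop
      vertex 2.7 11.2 0.0
      vertex 8.8 11.6 0.0
      vertex 12.2 6.5 0.0
    endloop
  endfacet
  facet normal 0.0000 0.0000 -1.0000
    outer loop
      vertex 0.0 5.7 0.0
      vertex 2.7 11.2 0.0
      vertex 12.2 6.5 0.0
    endloop
  endfacet
  facet normal 0.0000 0.0000 -1.0000
    outer loop
      vertex 3.4 0.6 0.0
      vertex 0.0 5.7 0.0
      vertex 12.2 6.5 0.0
    endloop
  endfacet
  facet normal 0.0000 0.0000 -1.0000
    outer loop
      vertex 9.5 1.0 0.0
      vertex 3.4 0.6 0.0
      vertex 12.2 6.5 0.0
    endloop
  endfacet
  facet normal 0.8056 0.5371 0.2502
    outer loop
      vertex 12.2 6.5 0.0
      vertex 8.8 11.6 0.0
      vertex 6.1 6.1 20.5
    endloop
  endfacet
  facet normal -0.0633 0.9660 0.2508
    outer loop
      vertex 8.8 11.6 0.0
      vertex 2.7 11.2 0.0
      vertex 6.1 6.1 20.5
    endloop
  endfacet
  facet normal -0.8691 0.4266 0.2503
    outer loop
      vertex 2.7 11.2 0.0
      vertex 0.0 5.7 0.0
      vertex 6.1 6.1 20.5
    endloop
  endfacet
  facet normal -0.8056 -0.5371 0.2502
    outer loop
      vertex 0.0 5.7 0.0
      vertex 3.4 0.6 0.0
      vertex 6.1 6.1 20.5
    endloop
  endfacet
  facet normal 0.0633 -0.9660 0.2508
    outer loop
      vertex 3.4 0.6 0.0
      vertex 9.5 1.0 0.0
      vertex 6.1 6.1 20.5
    endloop
  endfacet
  facet normal 0.8691 -0.4266 0.2503
    outer loop
      vertex 9.5 1.0 0.0
      vertex 12.2 6.5 0.0
      vertex 6.1 6.1 20.5
    endloop
  endfacet
endsolid part

The G0 Z moves step by Δz≈2.9 mm. The G1 loops shrink linearly with z, so the solid tapers from its base footprint up to z≈20.5. Closing with a flat bottom cap and the tapered top and triangulating gives 10 facets — a regular 6-sided pyramid, base circumscribed radius ≈ 6.1 mm, apex at z ≈ 20.5 mm.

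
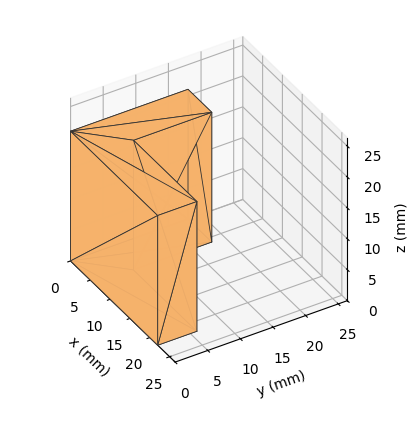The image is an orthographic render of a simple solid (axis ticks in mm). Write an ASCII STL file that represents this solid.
Reading the render: the shape is an L-shaped prism: outer 22 × 18 mm, arm thicknesses ≈ 6 mm (horizontal) and 6 mm (vertical), extruded 21 mm in z (dimensions read to the nearest mm from the axis ticks). For the STL, each face is triangulated and given an outward normal.

solid part
  facet normal 0.0000 0.0000 -1.0000
    outer loop
      vertex 22.0 6.0 0.0
      vertex 22.0 0.0 0.0
      vertex 0.0 0.0 0.0
    endloop
  endfacet
  facet normal 0.0000 0.0000 -1.0000
    outer loop
      vertex 6.0 6.0 0.0
      vertex 22.0 6.0 0.0
      vertex 0.0 0.0 0.0
    endloop
  endfacet
  facet normal 0.0000 0.0000 -1.0000
    outer loop
      vertex 6.0 18.0 0.0
      vertex 6.0 6.0 0.0
      vertex 0.0 0.0 0.0
    endloop
  endfacet
  facet normal 0.0000 0.0000 -1.0000
    outer loop
      vertex 0.0 18.0 0.0
      vertex 6.0 18.0 0.0
      vertex 0.0 0.0 0.0
    endloop
  endfacet
  facet normal 0.0000 0.0000 1.0000
    outer loop
      vertex 0.0 0.0 21.0
      vertex 22.0 0.0 21.0
      vertex 22.0 6.0 21.0
    endloop
  endfacet
  facet normal 0.0000 0.0000 1.0000
    outer loop
      vertex 0.0 0.0 21.0
      vertex 22.0 6.0 21.0
      vertex 6.0 6.0 21.0
    endloop
  endfacet
  facet normal 0.0000 0.0000 1.0000
    outer loop
      vertex 0.0 0.0 21.0
      vertex 6.0 6.0 21.0
      vertex 6.0 18.0 21.0
    endloop
  endfacet
  facet normal 0.0000 0.0000 1.0000
    outer loop
      vertex 0.0 0.0 21.0
      vertex 6.0 18.0 21.0
      vertex 0.0 18.0 21.0
    endloop
  endfacet
  facet normal 0.0000 -1.0000 0.0000
    outer loop
      vertex 0.0 0.0 0.0
      vertex 22.0 0.0 0.0
      vertex 22.0 0.0 21.0
    endloop
  endfacet
  facet normal 0.0000 -1.0000 0.0000
    outer loop
      vertex 0.0 0.0 0.0
      vertex 22.0 0.0 21.0
      vertex 0.0 0.0 21.0
    endloop
  endfacet
  facet normal 1.0000 0.0000 0.0000
    outer loop
      vertex 22.0 0.0 0.0
      vertex 22.0 6.0 0.0
      vertex 22.0 6.0 21.0
    endloop
  endfacet
  facet normal 1.0000 0.0000 0.0000
    outer loop
      vertex 22.0 0.0 0.0
      vertex 22.0 6.0 21.0
      vertex 22.0 0.0 21.0
    endloop
  endfacet
  facet normal 0.0000 1.0000 0.0000
    outer loop
      vertex 22.0 6.0 0.0
      vertex 6.0 6.0 0.0
      vertex 6.0 6.0 21.0
    endloop
  endfacet
  facet normal 0.0000 1.0000 0.0000
    outer loop
      vertex 22.0 6.0 0.0
      vertex 6.0 6.0 21.0
      vertex 22.0 6.0 21.0
    endloop
  endfacet
  facet normal 1.0000 0.0000 0.0000
    outer loop
      vertex 6.0 6.0 0.0
      vertex 6.0 18.0 0.0
      vertex 6.0 18.0 21.0
    endloop
  endfacet
  facet normal 1.0000 0.0000 0.0000
    outer loop
      vertex 6.0 6.0 0.0
      vertex 6.0 18.0 21.0
      vertex 6.0 6.0 21.0
    endloop
  endfacet
  facet normal 0.0000 1.0000 0.0000
    outer loop
      vertex 6.0 18.0 0.0
      vertex 0.0 18.0 0.0
      vertex 0.0 18.0 21.0
    endloop
  endfacet
  facet normal 0.0000 1.0000 0.0000
    outer loop
      vertex 6.0 18.0 0.0
      vertex 0.0 18.0 21.0
      vertex 6.0 18.0 21.0
    endloop
  endfacet
  facet normal -1.0000 0.0000 0.0000
    outer loop
      vertex 0.0 18.0 0.0
      vertex 0.0 0.0 0.0
      vertex 0.0 0.0 21.0
    endloop
  endfacet
  facet normal -1.0000 0.0000 0.0000
    outer loop
      vertex 0.0 18.0 0.0
      vertex 0.0 0.0 21.0
      vertex 0.0 18.0 21.0
    endloop
  endfacet
endsolid part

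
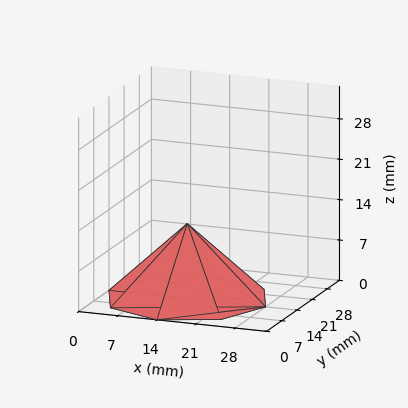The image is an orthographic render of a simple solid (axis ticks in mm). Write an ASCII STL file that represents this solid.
Reading the render: the shape is a regular 8-sided pyramid, base circumscribed radius ≈ 14 mm, apex at z ≈ 13 mm (dimensions read to the nearest mm from the axis ticks). For the STL, each face is triangulated and given an outward normal.

solid part
  facet normal 0.0000 0.0000 -1.0000
    outer loop
      vertex 14.0 28.0 0.0
      vertex 23.9 23.9 0.0
      vertex 28.0 14.0 0.0
    endloop
  endfacet
  facet normal 0.0000 0.0000 -1.0000
    outer loop
      vertex 4.1 23.9 0.0
      vertex 14.0 28.0 0.0
      vertex 28.0 14.0 0.0
    endloop
  endfacet
  facet normal 0.0000 0.0000 -1.0000
    outer loop
      vertex 0.0 14.0 0.0
      vertex 4.1 23.9 0.0
      vertex 28.0 14.0 0.0
    endloop
  endfacet
  facet normal 0.0000 0.0000 -1.0000
    outer loop
      vertex 4.1 4.1 0.0
      vertex 0.0 14.0 0.0
      vertex 28.0 14.0 0.0
    endloop
  endfacet
  facet normal 0.0000 0.0000 -1.0000
    outer loop
      vertex 14.0 0.0 0.0
      vertex 4.1 4.1 0.0
      vertex 28.0 14.0 0.0
    endloop
  endfacet
  facet normal 0.0000 0.0000 -1.0000
    outer loop
      vertex 23.9 4.1 0.0
      vertex 14.0 0.0 0.0
      vertex 28.0 14.0 0.0
    endloop
  endfacet
  facet normal 0.6549 0.2712 0.7053
    outer loop
      vertex 28.0 14.0 0.0
      vertex 23.9 23.9 0.0
      vertex 14.0 14.0 13.0
    endloop
  endfacet
  facet normal 0.2712 0.6549 0.7053
    outer loop
      vertex 23.9 23.9 0.0
      vertex 14.0 28.0 0.0
      vertex 14.0 14.0 13.0
    endloop
  endfacet
  facet normal -0.2712 0.6549 0.7053
    outer loop
      vertex 14.0 28.0 0.0
      vertex 4.1 23.9 0.0
      vertex 14.0 14.0 13.0
    endloop
  endfacet
  facet normal -0.6549 0.2712 0.7053
    outer loop
      vertex 4.1 23.9 0.0
      vertex 0.0 14.0 0.0
      vertex 14.0 14.0 13.0
    endloop
  endfacet
  facet normal -0.6549 -0.2712 0.7053
    outer loop
      vertex 0.0 14.0 0.0
      vertex 4.1 4.1 0.0
      vertex 14.0 14.0 13.0
    endloop
  endfacet
  facet normal -0.2712 -0.6549 0.7053
    outer loop
      vertex 4.1 4.1 0.0
      vertex 14.0 0.0 0.0
      vertex 14.0 14.0 13.0
    endloop
  endfacet
  facet normal 0.2712 -0.6549 0.7053
    outer loop
      vertex 14.0 0.0 0.0
      vertex 23.9 4.1 0.0
      vertex 14.0 14.0 13.0
    endloop
  endfacet
  facet normal 0.6549 -0.2712 0.7053
    outer loop
      vertex 23.9 4.1 0.0
      vertex 28.0 14.0 0.0
      vertex 14.0 14.0 13.0
    endloop
  endfacet
endsolid part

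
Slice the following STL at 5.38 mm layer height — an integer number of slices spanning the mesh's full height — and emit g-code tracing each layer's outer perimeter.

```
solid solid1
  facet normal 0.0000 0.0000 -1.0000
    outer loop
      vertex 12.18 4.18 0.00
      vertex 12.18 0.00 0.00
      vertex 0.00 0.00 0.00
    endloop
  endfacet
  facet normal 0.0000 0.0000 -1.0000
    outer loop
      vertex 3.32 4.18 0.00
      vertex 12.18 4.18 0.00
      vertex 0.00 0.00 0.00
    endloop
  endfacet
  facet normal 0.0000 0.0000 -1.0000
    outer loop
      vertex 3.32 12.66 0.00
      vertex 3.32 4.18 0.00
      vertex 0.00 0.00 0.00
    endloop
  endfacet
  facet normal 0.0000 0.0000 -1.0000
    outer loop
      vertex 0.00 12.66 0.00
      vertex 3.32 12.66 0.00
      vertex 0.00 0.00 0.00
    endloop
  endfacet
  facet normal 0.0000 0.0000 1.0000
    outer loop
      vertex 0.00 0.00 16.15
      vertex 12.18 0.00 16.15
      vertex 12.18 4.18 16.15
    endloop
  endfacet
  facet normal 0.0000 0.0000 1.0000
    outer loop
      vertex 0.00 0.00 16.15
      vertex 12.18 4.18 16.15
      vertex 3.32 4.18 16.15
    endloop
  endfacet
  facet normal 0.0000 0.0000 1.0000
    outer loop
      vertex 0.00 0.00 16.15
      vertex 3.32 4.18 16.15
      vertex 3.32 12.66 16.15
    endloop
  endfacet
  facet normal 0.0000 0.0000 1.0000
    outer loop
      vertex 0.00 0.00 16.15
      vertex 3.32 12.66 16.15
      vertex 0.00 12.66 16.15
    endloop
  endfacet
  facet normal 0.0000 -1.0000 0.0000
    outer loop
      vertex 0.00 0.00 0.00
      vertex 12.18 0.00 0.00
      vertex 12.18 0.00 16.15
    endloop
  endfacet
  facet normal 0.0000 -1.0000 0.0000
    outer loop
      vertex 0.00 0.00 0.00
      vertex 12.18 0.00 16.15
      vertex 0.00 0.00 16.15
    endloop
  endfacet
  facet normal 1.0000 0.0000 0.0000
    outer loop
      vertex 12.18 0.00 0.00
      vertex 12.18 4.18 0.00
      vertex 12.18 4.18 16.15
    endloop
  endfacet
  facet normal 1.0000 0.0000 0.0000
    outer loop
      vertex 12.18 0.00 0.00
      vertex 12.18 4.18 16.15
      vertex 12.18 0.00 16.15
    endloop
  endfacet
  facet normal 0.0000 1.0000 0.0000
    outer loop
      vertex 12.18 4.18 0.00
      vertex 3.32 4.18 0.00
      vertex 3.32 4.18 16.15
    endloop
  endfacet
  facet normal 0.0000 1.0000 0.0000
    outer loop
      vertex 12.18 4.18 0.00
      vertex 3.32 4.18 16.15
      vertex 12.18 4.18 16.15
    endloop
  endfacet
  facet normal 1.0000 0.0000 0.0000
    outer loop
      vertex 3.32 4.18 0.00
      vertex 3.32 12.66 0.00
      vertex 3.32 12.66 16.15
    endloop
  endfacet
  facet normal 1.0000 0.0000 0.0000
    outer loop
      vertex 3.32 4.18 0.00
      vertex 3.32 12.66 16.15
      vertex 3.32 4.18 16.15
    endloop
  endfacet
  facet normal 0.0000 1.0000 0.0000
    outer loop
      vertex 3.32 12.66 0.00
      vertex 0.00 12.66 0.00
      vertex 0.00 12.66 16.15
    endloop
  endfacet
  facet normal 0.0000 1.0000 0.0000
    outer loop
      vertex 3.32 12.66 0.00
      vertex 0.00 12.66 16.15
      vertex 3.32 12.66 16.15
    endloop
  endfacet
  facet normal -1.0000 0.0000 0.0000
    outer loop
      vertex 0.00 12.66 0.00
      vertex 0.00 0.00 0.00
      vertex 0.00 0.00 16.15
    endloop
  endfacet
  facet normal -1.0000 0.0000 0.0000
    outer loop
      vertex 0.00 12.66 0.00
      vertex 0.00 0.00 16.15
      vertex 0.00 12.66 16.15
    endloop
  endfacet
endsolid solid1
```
; perimeter-only toolpath
G21 ; units = mm
G90 ; absolute positioning
G28 ; home
; layer 1
G0 Z5.38
G0 X0.00 Y0.00
G1 X12.18 Y0.00
G1 X12.18 Y4.18
G1 X3.32 Y4.18
G1 X3.32 Y12.66
G1 X0.00 Y12.66
G1 X0.00 Y0.00
; layer 2
G0 Z10.77
G0 X0.00 Y0.00
G1 X12.18 Y0.00
G1 X12.18 Y4.18
G1 X3.32 Y4.18
G1 X3.32 Y12.66
G1 X0.00 Y12.66
G1 X0.00 Y0.00
; layer 3
G0 Z16.15
G0 X0.00 Y0.00
G1 X12.18 Y0.00
G1 X12.18 Y4.18
G1 X3.32 Y4.18
G1 X3.32 Y12.66
G1 X0.00 Y12.66
G1 X0.00 Y0.00
M2 ; end

The solid is an L-shaped prism: outer 12.2 × 12.7 mm, arm thicknesses ≈ 4.18 mm (horizontal) and 3.32 mm (vertical), extruded 16.1 mm in z. Slicing at Δz = 5.38 mm — 3 equal slices spanning the solid's height, so layer i sits at z = i·h/3 — gives 3 non-empty perimeters. Each is a 6-segment closed polygon; G0 lifts to the layer z and rapids to the start vertex, then G1 traces the edges.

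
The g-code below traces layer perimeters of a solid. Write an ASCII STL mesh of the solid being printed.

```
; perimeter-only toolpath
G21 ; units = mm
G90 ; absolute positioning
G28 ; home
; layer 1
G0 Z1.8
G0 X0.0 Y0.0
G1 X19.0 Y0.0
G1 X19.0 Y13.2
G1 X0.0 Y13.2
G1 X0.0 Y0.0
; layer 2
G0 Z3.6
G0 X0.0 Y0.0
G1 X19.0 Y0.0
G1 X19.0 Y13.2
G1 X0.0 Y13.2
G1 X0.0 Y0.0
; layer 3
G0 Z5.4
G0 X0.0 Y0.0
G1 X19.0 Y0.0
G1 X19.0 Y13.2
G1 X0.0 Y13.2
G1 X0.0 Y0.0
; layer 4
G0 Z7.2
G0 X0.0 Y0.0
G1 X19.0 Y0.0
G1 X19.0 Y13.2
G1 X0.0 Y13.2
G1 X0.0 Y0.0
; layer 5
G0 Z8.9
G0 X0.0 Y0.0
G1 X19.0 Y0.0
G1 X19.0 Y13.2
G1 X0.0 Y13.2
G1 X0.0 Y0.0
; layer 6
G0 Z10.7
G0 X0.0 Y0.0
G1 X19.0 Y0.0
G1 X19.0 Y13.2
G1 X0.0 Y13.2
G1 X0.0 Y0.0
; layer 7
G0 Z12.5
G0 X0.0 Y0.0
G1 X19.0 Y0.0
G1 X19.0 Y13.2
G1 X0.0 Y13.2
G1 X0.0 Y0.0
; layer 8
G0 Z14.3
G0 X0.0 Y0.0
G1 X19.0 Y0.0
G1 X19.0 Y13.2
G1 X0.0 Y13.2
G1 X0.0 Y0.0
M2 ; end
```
solid part
  facet normal 0.0000 0.0000 -1.0000
    outer loop
      vertex 19.0 13.2 0.0
      vertex 19.0 0.0 0.0
      vertex 0.0 0.0 0.0
    endloop
  endfacet
  facet normal 0.0000 0.0000 -1.0000
    outer loop
      vertex 0.0 13.2 0.0
      vertex 19.0 13.2 0.0
      vertex 0.0 0.0 0.0
    endloop
  endfacet
  facet normal 0.0000 0.0000 1.0000
    outer loop
      vertex 0.0 0.0 14.3
      vertex 19.0 0.0 14.3
      vertex 19.0 13.2 14.3
    endloop
  endfacet
  facet normal 0.0000 0.0000 1.0000
    outer loop
      vertex 0.0 0.0 14.3
      vertex 19.0 13.2 14.3
      vertex 0.0 13.2 14.3
    endloop
  endfacet
  facet normal 0.0000 -1.0000 0.0000
    outer loop
      vertex 0.0 0.0 0.0
      vertex 19.0 0.0 0.0
      vertex 19.0 0.0 14.3
    endloop
  endfacet
  facet normal 0.0000 -1.0000 0.0000
    outer loop
      vertex 0.0 0.0 0.0
      vertex 19.0 0.0 14.3
      vertex 0.0 0.0 14.3
    endloop
  endfacet
  facet normal 0.0000 1.0000 0.0000
    outer loop
      vertex 19.0 13.2 14.3
      vertex 19.0 13.2 0.0
      vertex 0.0 13.2 0.0
    endloop
  endfacet
  facet normal 0.0000 1.0000 0.0000
    outer loop
      vertex 0.0 13.2 14.3
      vertex 19.0 13.2 14.3
      vertex 0.0 13.2 0.0
    endloop
  endfacet
  facet normal -1.0000 0.0000 0.0000
    outer loop
      vertex 0.0 13.2 14.3
      vertex 0.0 13.2 0.0
      vertex 0.0 0.0 0.0
    endloop
  endfacet
  facet normal -1.0000 0.0000 0.0000
    outer loop
      vertex 0.0 0.0 14.3
      vertex 0.0 13.2 14.3
      vertex 0.0 0.0 0.0
    endloop
  endfacet
  facet normal 1.0000 0.0000 0.0000
    outer loop
      vertex 19.0 0.0 0.0
      vertex 19.0 13.2 0.0
      vertex 19.0 13.2 14.3
    endloop
  endfacet
  facet normal 1.0000 0.0000 0.0000
    outer loop
      vertex 19.0 0.0 0.0
      vertex 19.0 13.2 14.3
      vertex 19.0 0.0 14.3
    endloop
  endfacet
endsolid part

The G0 Z moves step by Δz≈1.8 mm. Every layer's G1 loop is the same polygon, so the solid is a straight extrusion of it from z=0 to z≈14.3. Closing with flat bottom and top caps and triangulating gives 12 facets — a rectangular box, roughly 19 × 13.2 mm footprint and 14.3 mm tall.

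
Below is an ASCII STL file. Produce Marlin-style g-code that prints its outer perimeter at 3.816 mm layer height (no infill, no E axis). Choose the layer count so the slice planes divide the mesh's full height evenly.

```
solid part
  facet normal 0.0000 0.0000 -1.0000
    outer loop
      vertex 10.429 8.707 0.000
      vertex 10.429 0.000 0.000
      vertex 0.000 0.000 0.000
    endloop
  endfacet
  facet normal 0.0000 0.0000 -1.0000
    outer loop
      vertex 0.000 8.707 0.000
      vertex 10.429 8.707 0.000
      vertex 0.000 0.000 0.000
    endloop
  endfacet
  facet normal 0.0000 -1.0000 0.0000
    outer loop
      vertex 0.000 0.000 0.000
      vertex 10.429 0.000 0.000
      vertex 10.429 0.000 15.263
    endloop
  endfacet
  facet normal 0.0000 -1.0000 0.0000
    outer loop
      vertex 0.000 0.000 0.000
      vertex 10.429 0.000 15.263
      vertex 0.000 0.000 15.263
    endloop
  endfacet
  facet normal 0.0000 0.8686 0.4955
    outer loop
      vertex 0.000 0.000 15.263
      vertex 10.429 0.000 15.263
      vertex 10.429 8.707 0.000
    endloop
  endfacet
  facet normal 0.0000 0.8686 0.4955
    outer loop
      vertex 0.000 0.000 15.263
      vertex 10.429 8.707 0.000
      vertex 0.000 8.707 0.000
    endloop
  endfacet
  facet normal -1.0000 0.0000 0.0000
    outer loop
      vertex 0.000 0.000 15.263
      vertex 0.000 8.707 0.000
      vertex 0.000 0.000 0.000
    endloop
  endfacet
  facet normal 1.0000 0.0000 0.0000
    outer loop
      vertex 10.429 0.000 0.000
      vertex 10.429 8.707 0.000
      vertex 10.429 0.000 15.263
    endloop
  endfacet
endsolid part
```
; perimeter-only toolpath
G21 ; units = mm
G90 ; absolute positioning
G28 ; home
; layer 1
G0 Z3.816
G0 X0.000 Y0.000
G1 X10.429 Y0.000
G1 X10.429 Y6.530
G1 X0.000 Y6.530
G1 X0.000 Y0.000
; layer 2
G0 Z7.631
G0 X0.000 Y0.000
G1 X10.429 Y0.000
G1 X10.429 Y4.354
G1 X0.000 Y4.354
G1 X0.000 Y0.000
; layer 3
G0 Z11.447
G0 X0.000 Y0.000
G1 X10.429 Y0.000
G1 X10.429 Y2.177
G1 X0.000 Y2.177
G1 X0.000 Y0.000
M2 ; end

The solid is a wedge (ramp): 10.4 × 8.71 mm base, rising to 15.3 mm along the y=0 edge and sloping linearly to z=0 at y=8.71. Slicing at Δz = 3.816 mm — 4 equal slices spanning the solid's height, so layer i sits at z = i·h/4 — gives 3 non-empty perimeters. Each is a 4-segment closed polygon; G0 lifts to the layer z and rapids to the start vertex, then G1 traces the edges. The cross-section shrinks linearly with z (the slice at the apex is degenerate and omitted).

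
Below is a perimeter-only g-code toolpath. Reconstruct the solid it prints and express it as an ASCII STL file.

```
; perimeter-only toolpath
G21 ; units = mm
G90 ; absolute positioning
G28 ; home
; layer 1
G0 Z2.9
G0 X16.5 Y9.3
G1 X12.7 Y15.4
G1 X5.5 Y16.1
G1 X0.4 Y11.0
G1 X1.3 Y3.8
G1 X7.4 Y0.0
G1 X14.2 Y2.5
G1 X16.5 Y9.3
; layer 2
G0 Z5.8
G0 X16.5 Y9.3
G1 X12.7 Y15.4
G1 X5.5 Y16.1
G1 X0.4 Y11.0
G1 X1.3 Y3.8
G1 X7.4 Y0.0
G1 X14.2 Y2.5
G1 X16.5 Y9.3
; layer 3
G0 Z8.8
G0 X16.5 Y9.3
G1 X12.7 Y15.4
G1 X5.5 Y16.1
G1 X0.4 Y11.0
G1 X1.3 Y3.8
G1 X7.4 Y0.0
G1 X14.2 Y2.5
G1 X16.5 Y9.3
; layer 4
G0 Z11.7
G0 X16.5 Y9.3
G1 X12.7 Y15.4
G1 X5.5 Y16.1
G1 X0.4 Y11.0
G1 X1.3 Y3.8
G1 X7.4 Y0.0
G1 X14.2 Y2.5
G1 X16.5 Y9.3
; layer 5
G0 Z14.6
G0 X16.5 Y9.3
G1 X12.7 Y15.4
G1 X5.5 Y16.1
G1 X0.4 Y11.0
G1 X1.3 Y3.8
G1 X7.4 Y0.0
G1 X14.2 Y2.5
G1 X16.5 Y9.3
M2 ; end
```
solid part
  facet normal 0.0000 0.0000 -1.0000
    outer loop
      vertex 5.5 16.1 0.0
      vertex 12.7 15.4 0.0
      vertex 16.5 9.3 0.0
    endloop
  endfacet
  facet normal 0.0000 0.0000 -1.0000
    outer loop
      vertex 0.4 11.0 0.0
      vertex 5.5 16.1 0.0
      vertex 16.5 9.3 0.0
    endloop
  endfacet
  facet normal 0.0000 0.0000 -1.0000
    outer loop
      vertex 1.3 3.8 0.0
      vertex 0.4 11.0 0.0
      vertex 16.5 9.3 0.0
    endloop
  endfacet
  facet normal 0.0000 0.0000 -1.0000
    outer loop
      vertex 7.4 0.0 0.0
      vertex 1.3 3.8 0.0
      vertex 16.5 9.3 0.0
    endloop
  endfacet
  facet normal 0.0000 0.0000 -1.0000
    outer loop
      vertex 14.2 2.5 0.0
      vertex 7.4 0.0 0.0
      vertex 16.5 9.3 0.0
    endloop
  endfacet
  facet normal 0.0000 0.0000 1.0000
    outer loop
      vertex 16.5 9.3 14.6
      vertex 12.7 15.4 14.6
      vertex 5.5 16.1 14.6
    endloop
  endfacet
  facet normal 0.0000 0.0000 1.0000
    outer loop
      vertex 16.5 9.3 14.6
      vertex 5.5 16.1 14.6
      vertex 0.4 11.0 14.6
    endloop
  endfacet
  facet normal 0.0000 0.0000 1.0000
    outer loop
      vertex 16.5 9.3 14.6
      vertex 0.4 11.0 14.6
      vertex 1.3 3.8 14.6
    endloop
  endfacet
  facet normal 0.0000 0.0000 1.0000
    outer loop
      vertex 16.5 9.3 14.6
      vertex 1.3 3.8 14.6
      vertex 7.4 0.0 14.6
    endloop
  endfacet
  facet normal 0.0000 0.0000 1.0000
    outer loop
      vertex 16.5 9.3 14.6
      vertex 7.4 0.0 14.6
      vertex 14.2 2.5 14.6
    endloop
  endfacet
  facet normal 0.8488 0.5287 0.0000
    outer loop
      vertex 16.5 9.3 0.0
      vertex 12.7 15.4 0.0
      vertex 12.7 15.4 14.6
    endloop
  endfacet
  facet normal 0.8488 0.5287 0.0000
    outer loop
      vertex 16.5 9.3 0.0
      vertex 12.7 15.4 14.6
      vertex 16.5 9.3 14.6
    endloop
  endfacet
  facet normal 0.0968 0.9953 0.0000
    outer loop
      vertex 12.7 15.4 0.0
      vertex 5.5 16.1 0.0
      vertex 5.5 16.1 14.6
    endloop
  endfacet
  facet normal 0.0968 0.9953 0.0000
    outer loop
      vertex 12.7 15.4 0.0
      vertex 5.5 16.1 14.6
      vertex 12.7 15.4 14.6
    endloop
  endfacet
  facet normal -0.7071 0.7071 0.0000
    outer loop
      vertex 5.5 16.1 0.0
      vertex 0.4 11.0 0.0
      vertex 0.4 11.0 14.6
    endloop
  endfacet
  facet normal -0.7071 0.7071 0.0000
    outer loop
      vertex 5.5 16.1 0.0
      vertex 0.4 11.0 14.6
      vertex 5.5 16.1 14.6
    endloop
  endfacet
  facet normal -0.9923 -0.1240 0.0000
    outer loop
      vertex 0.4 11.0 0.0
      vertex 1.3 3.8 0.0
      vertex 1.3 3.8 14.6
    endloop
  endfacet
  facet normal -0.9923 -0.1240 0.0000
    outer loop
      vertex 0.4 11.0 0.0
      vertex 1.3 3.8 14.6
      vertex 0.4 11.0 14.6
    endloop
  endfacet
  facet normal -0.5287 -0.8488 0.0000
    outer loop
      vertex 1.3 3.8 0.0
      vertex 7.4 0.0 0.0
      vertex 7.4 0.0 14.6
    endloop
  endfacet
  facet normal -0.5287 -0.8488 0.0000
    outer loop
      vertex 1.3 3.8 0.0
      vertex 7.4 0.0 14.6
      vertex 1.3 3.8 14.6
    endloop
  endfacet
  facet normal 0.3451 -0.9386 0.0000
    outer loop
      vertex 7.4 0.0 0.0
      vertex 14.2 2.5 0.0
      vertex 14.2 2.5 14.6
    endloop
  endfacet
  facet normal 0.3451 -0.9386 0.0000
    outer loop
      vertex 7.4 0.0 0.0
      vertex 14.2 2.5 14.6
      vertex 7.4 0.0 14.6
    endloop
  endfacet
  facet normal 0.9473 -0.3204 0.0000
    outer loop
      vertex 14.2 2.5 0.0
      vertex 16.5 9.3 0.0
      vertex 16.5 9.3 14.6
    endloop
  endfacet
  facet normal 0.9473 -0.3204 0.0000
    outer loop
      vertex 14.2 2.5 0.0
      vertex 16.5 9.3 14.6
      vertex 14.2 2.5 14.6
    endloop
  endfacet
endsolid part

The G0 Z moves step by Δz≈2.9 mm. Every layer's G1 loop is the same polygon, so the solid is a straight extrusion of it from z=0 to z≈14.6. Closing with flat bottom and top caps and triangulating gives 24 facets — a regular 7-sided prism (a cylinder approximated with 7 flat sides), circumscribed radius ≈ 8.3 mm, height ≈ 14.6 mm.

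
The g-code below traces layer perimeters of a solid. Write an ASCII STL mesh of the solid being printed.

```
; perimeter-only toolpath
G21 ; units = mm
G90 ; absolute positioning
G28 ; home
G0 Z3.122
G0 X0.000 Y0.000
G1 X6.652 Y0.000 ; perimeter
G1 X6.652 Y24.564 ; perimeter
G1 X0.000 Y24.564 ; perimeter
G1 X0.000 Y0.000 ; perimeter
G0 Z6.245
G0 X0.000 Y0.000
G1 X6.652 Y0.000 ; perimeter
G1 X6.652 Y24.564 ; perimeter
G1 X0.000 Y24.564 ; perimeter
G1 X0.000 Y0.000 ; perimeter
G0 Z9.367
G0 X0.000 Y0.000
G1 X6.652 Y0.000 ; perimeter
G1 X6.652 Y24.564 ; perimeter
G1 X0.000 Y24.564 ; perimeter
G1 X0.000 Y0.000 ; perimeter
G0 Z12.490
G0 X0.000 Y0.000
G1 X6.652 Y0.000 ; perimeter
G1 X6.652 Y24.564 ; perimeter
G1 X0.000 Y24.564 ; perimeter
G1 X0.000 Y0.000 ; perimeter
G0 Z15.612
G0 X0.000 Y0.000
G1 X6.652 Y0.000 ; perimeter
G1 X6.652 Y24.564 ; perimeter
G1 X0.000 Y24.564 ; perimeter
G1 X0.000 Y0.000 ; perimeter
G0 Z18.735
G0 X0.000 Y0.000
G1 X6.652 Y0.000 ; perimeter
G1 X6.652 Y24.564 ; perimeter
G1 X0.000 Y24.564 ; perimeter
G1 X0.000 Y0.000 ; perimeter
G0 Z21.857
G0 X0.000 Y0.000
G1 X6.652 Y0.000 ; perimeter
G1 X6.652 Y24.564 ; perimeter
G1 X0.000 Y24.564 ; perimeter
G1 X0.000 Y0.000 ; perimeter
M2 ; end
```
solid part
  facet normal 0.0000 0.0000 -1.0000
    outer loop
      vertex 6.652 24.564 0.000
      vertex 6.652 0.000 0.000
      vertex 0.000 0.000 0.000
    endloop
  endfacet
  facet normal 0.0000 0.0000 -1.0000
    outer loop
      vertex 0.000 24.564 0.000
      vertex 6.652 24.564 0.000
      vertex 0.000 0.000 0.000
    endloop
  endfacet
  facet normal 0.0000 0.0000 1.0000
    outer loop
      vertex 0.000 0.000 21.857
      vertex 6.652 0.000 21.857
      vertex 6.652 24.564 21.857
    endloop
  endfacet
  facet normal 0.0000 0.0000 1.0000
    outer loop
      vertex 0.000 0.000 21.857
      vertex 6.652 24.564 21.857
      vertex 0.000 24.564 21.857
    endloop
  endfacet
  facet normal 0.0000 -1.0000 0.0000
    outer loop
      vertex 0.000 0.000 0.000
      vertex 6.652 0.000 0.000
      vertex 6.652 0.000 21.857
    endloop
  endfacet
  facet normal 0.0000 -1.0000 0.0000
    outer loop
      vertex 0.000 0.000 0.000
      vertex 6.652 0.000 21.857
      vertex 0.000 0.000 21.857
    endloop
  endfacet
  facet normal 0.0000 1.0000 0.0000
    outer loop
      vertex 6.652 24.564 21.857
      vertex 6.652 24.564 0.000
      vertex 0.000 24.564 0.000
    endloop
  endfacet
  facet normal 0.0000 1.0000 0.0000
    outer loop
      vertex 0.000 24.564 21.857
      vertex 6.652 24.564 21.857
      vertex 0.000 24.564 0.000
    endloop
  endfacet
  facet normal -1.0000 0.0000 0.0000
    outer loop
      vertex 0.000 24.564 21.857
      vertex 0.000 24.564 0.000
      vertex 0.000 0.000 0.000
    endloop
  endfacet
  facet normal -1.0000 0.0000 0.0000
    outer loop
      vertex 0.000 0.000 21.857
      vertex 0.000 24.564 21.857
      vertex 0.000 0.000 0.000
    endloop
  endfacet
  facet normal 1.0000 0.0000 0.0000
    outer loop
      vertex 6.652 0.000 0.000
      vertex 6.652 24.564 0.000
      vertex 6.652 24.564 21.857
    endloop
  endfacet
  facet normal 1.0000 0.0000 0.0000
    outer loop
      vertex 6.652 0.000 0.000
      vertex 6.652 24.564 21.857
      vertex 6.652 0.000 21.857
    endloop
  endfacet
endsolid part

The G0 Z moves step by Δz≈3.122 mm. Every layer's G1 loop is the same polygon, so the solid is a straight extrusion of it from z=0 to z≈21.9. Closing with flat bottom and top caps and triangulating gives 12 facets — a rectangular box, roughly 6.65 × 24.6 mm footprint and 21.9 mm tall.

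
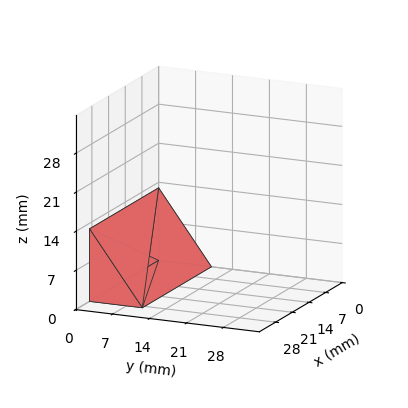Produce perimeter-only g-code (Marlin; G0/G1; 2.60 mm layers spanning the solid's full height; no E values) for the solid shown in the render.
Reading the render: the shape is a wedge (ramp): 29 × 10 mm base, rising to 13 mm along the y=0 edge and sloping linearly to z=0 at y=10 (dimensions read to the nearest mm from the axis ticks). For the g-code, the solid's height is divided into equal slices at the stated Δz and each level perimeter traced with G1 moves after a G0 lift.

; perimeter-only toolpath
G21 ; units = mm
G90 ; absolute positioning
G28 ; home
; layer 1
G0 Z2.60
G0 X0.00 Y0.00
G1 X29.00 Y0.00
G1 X29.00 Y8.00
G1 X0.00 Y8.00
G1 X0.00 Y0.00
; layer 2
G0 Z5.20
G0 X0.00 Y0.00
G1 X29.00 Y0.00
G1 X29.00 Y6.00
G1 X0.00 Y6.00
G1 X0.00 Y0.00
; layer 3
G0 Z7.80
G0 X0.00 Y0.00
G1 X29.00 Y0.00
G1 X29.00 Y4.00
G1 X0.00 Y4.00
G1 X0.00 Y0.00
; layer 4
G0 Z10.40
G0 X0.00 Y0.00
G1 X29.00 Y0.00
G1 X29.00 Y2.00
G1 X0.00 Y2.00
G1 X0.00 Y0.00
M2 ; end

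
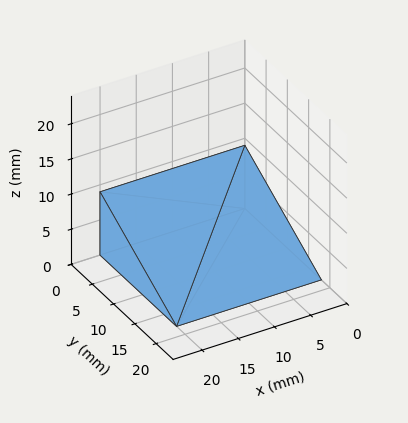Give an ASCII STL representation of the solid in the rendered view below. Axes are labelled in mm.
Reading the render: the shape is a wedge (ramp): 20 × 18 mm base, rising to 9 mm along the y=0 edge and sloping linearly to z=0 at y=18 (dimensions read to the nearest mm from the axis ticks). For the STL, each face is triangulated and given an outward normal.

solid part
  facet normal 0.0000 0.0000 -1.0000
    outer loop
      vertex 20.0 18.0 0.0
      vertex 20.0 0.0 0.0
      vertex 0.0 0.0 0.0
    endloop
  endfacet
  facet normal 0.0000 0.0000 -1.0000
    outer loop
      vertex 0.0 18.0 0.0
      vertex 20.0 18.0 0.0
      vertex 0.0 0.0 0.0
    endloop
  endfacet
  facet normal 0.0000 -1.0000 0.0000
    outer loop
      vertex 0.0 0.0 0.0
      vertex 20.0 0.0 0.0
      vertex 20.0 0.0 9.0
    endloop
  endfacet
  facet normal 0.0000 -1.0000 0.0000
    outer loop
      vertex 0.0 0.0 0.0
      vertex 20.0 0.0 9.0
      vertex 0.0 0.0 9.0
    endloop
  endfacet
  facet normal 0.0000 0.4472 0.8944
    outer loop
      vertex 0.0 0.0 9.0
      vertex 20.0 0.0 9.0
      vertex 20.0 18.0 0.0
    endloop
  endfacet
  facet normal 0.0000 0.4472 0.8944
    outer loop
      vertex 0.0 0.0 9.0
      vertex 20.0 18.0 0.0
      vertex 0.0 18.0 0.0
    endloop
  endfacet
  facet normal -1.0000 0.0000 0.0000
    outer loop
      vertex 0.0 0.0 9.0
      vertex 0.0 18.0 0.0
      vertex 0.0 0.0 0.0
    endloop
  endfacet
  facet normal 1.0000 0.0000 0.0000
    outer loop
      vertex 20.0 0.0 0.0
      vertex 20.0 18.0 0.0
      vertex 20.0 0.0 9.0
    endloop
  endfacet
endsolid part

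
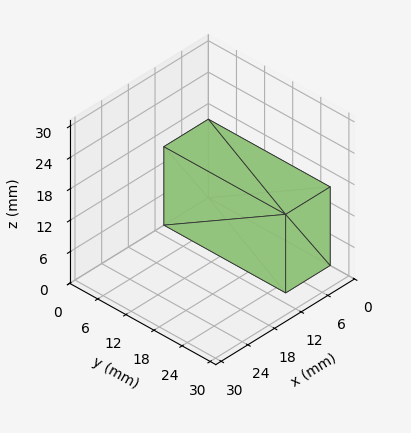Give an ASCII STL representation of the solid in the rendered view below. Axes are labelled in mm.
Reading the render: the shape is a rectangular box, roughly 10 × 26 mm footprint and 15 mm tall (dimensions read to the nearest mm from the axis ticks). For the STL, each face is triangulated and given an outward normal.

solid part
  facet normal 0.0000 0.0000 -1.0000
    outer loop
      vertex 10.000 26.000 0.000
      vertex 10.000 0.000 0.000
      vertex 0.000 0.000 0.000
    endloop
  endfacet
  facet normal 0.0000 0.0000 -1.0000
    outer loop
      vertex 0.000 26.000 0.000
      vertex 10.000 26.000 0.000
      vertex 0.000 0.000 0.000
    endloop
  endfacet
  facet normal 0.0000 0.0000 1.0000
    outer loop
      vertex 0.000 0.000 15.000
      vertex 10.000 0.000 15.000
      vertex 10.000 26.000 15.000
    endloop
  endfacet
  facet normal 0.0000 0.0000 1.0000
    outer loop
      vertex 0.000 0.000 15.000
      vertex 10.000 26.000 15.000
      vertex 0.000 26.000 15.000
    endloop
  endfacet
  facet normal 0.0000 -1.0000 0.0000
    outer loop
      vertex 0.000 0.000 0.000
      vertex 10.000 0.000 0.000
      vertex 10.000 0.000 15.000
    endloop
  endfacet
  facet normal 0.0000 -1.0000 0.0000
    outer loop
      vertex 0.000 0.000 0.000
      vertex 10.000 0.000 15.000
      vertex 0.000 0.000 15.000
    endloop
  endfacet
  facet normal 0.0000 1.0000 0.0000
    outer loop
      vertex 10.000 26.000 15.000
      vertex 10.000 26.000 0.000
      vertex 0.000 26.000 0.000
    endloop
  endfacet
  facet normal 0.0000 1.0000 0.0000
    outer loop
      vertex 0.000 26.000 15.000
      vertex 10.000 26.000 15.000
      vertex 0.000 26.000 0.000
    endloop
  endfacet
  facet normal -1.0000 0.0000 0.0000
    outer loop
      vertex 0.000 26.000 15.000
      vertex 0.000 26.000 0.000
      vertex 0.000 0.000 0.000
    endloop
  endfacet
  facet normal -1.0000 0.0000 0.0000
    outer loop
      vertex 0.000 0.000 15.000
      vertex 0.000 26.000 15.000
      vertex 0.000 0.000 0.000
    endloop
  endfacet
  facet normal 1.0000 0.0000 0.0000
    outer loop
      vertex 10.000 0.000 0.000
      vertex 10.000 26.000 0.000
      vertex 10.000 26.000 15.000
    endloop
  endfacet
  facet normal 1.0000 0.0000 0.0000
    outer loop
      vertex 10.000 0.000 0.000
      vertex 10.000 26.000 15.000
      vertex 10.000 0.000 15.000
    endloop
  endfacet
endsolid part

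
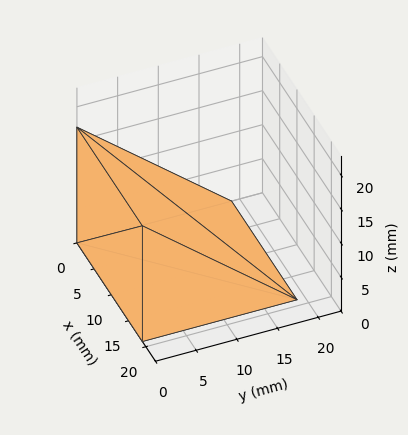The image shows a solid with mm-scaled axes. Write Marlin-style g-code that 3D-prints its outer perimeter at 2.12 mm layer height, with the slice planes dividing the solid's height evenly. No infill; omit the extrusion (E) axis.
Reading the render: the shape is a wedge (ramp): 19 × 19 mm base, rising to 17 mm along the y=0 edge and sloping linearly to z=0 at y=19 (dimensions read to the nearest mm from the axis ticks). For the g-code, the solid's height is divided into equal slices at the stated Δz and each level perimeter traced with G1 moves after a G0 lift.

; perimeter-only toolpath
G21 ; units = mm
G90 ; absolute positioning
G28 ; home
; layer 1
G0 Z2.12
G0 X0.00 Y0.00
G1 X19.00 Y0.00
G1 X19.00 Y16.62
G1 X0.00 Y16.62
G1 X0.00 Y0.00
; layer 2
G0 Z4.25
G0 X0.00 Y0.00
G1 X19.00 Y0.00
G1 X19.00 Y14.25
G1 X0.00 Y14.25
G1 X0.00 Y0.00
; layer 3
G0 Z6.38
G0 X0.00 Y0.00
G1 X19.00 Y0.00
G1 X19.00 Y11.88
G1 X0.00 Y11.88
G1 X0.00 Y0.00
; layer 4
G0 Z8.50
G0 X0.00 Y0.00
G1 X19.00 Y0.00
G1 X19.00 Y9.50
G1 X0.00 Y9.50
G1 X0.00 Y0.00
; layer 5
G0 Z10.62
G0 X0.00 Y0.00
G1 X19.00 Y0.00
G1 X19.00 Y7.12
G1 X0.00 Y7.12
G1 X0.00 Y0.00
; layer 6
G0 Z12.75
G0 X0.00 Y0.00
G1 X19.00 Y0.00
G1 X19.00 Y4.75
G1 X0.00 Y4.75
G1 X0.00 Y0.00
; layer 7
G0 Z14.88
G0 X0.00 Y0.00
G1 X19.00 Y0.00
G1 X19.00 Y2.38
G1 X0.00 Y2.38
G1 X0.00 Y0.00
M2 ; end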